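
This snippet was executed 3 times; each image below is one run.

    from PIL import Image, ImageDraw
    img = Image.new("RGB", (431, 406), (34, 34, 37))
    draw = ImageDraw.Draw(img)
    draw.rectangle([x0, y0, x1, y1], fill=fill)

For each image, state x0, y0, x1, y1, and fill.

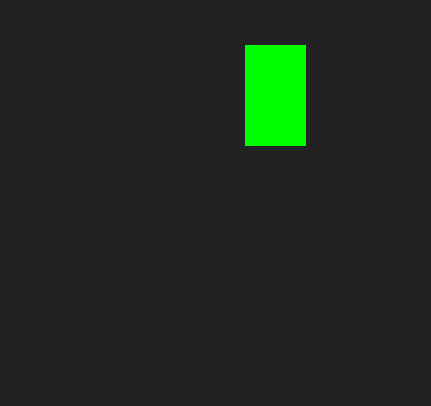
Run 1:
x0 = 245, y0 = 45, x1 = 305, y1 = 145, fill = 'lime'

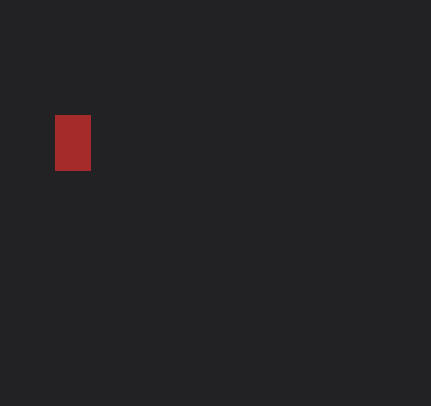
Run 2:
x0 = 55; y0 = 115; x1 = 90; y1 = 170; fill = 'brown'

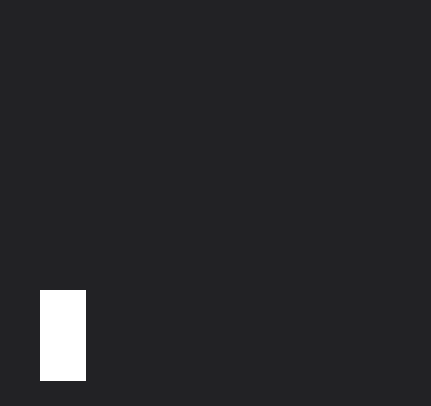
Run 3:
x0 = 40, y0 = 290, x1 = 85, y1 = 380, fill = 'white'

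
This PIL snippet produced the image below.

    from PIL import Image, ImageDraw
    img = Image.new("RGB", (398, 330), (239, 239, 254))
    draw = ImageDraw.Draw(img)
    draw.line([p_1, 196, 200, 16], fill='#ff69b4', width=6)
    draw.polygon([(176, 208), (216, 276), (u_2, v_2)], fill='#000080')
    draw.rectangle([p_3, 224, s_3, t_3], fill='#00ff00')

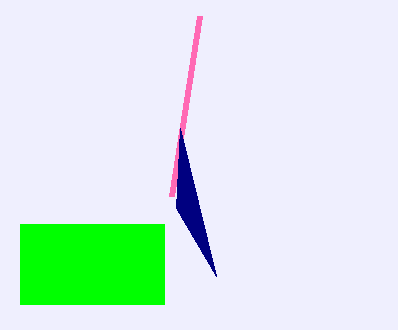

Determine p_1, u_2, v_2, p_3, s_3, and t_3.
p_1 = 172
u_2 = 180
v_2 = 128
p_3 = 20
s_3 = 164
t_3 = 304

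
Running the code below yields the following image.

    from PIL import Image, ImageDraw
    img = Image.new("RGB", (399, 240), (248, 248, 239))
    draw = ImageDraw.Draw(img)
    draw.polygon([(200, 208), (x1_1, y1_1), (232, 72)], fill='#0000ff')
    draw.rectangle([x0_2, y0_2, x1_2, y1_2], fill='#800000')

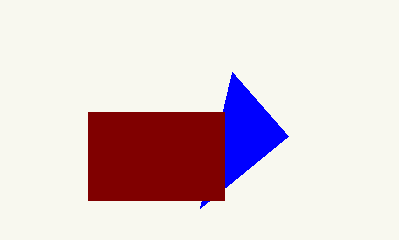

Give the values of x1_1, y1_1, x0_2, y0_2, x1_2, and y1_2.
x1_1 = 288; y1_1 = 136; x0_2 = 88; y0_2 = 112; x1_2 = 224; y1_2 = 200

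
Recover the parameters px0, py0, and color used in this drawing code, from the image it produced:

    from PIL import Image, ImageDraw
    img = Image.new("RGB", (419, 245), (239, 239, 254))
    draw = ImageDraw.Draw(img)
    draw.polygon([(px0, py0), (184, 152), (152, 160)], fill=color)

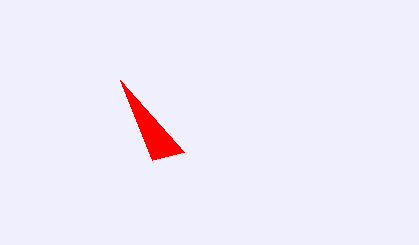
px0 = 120, py0 = 80, color = 'red'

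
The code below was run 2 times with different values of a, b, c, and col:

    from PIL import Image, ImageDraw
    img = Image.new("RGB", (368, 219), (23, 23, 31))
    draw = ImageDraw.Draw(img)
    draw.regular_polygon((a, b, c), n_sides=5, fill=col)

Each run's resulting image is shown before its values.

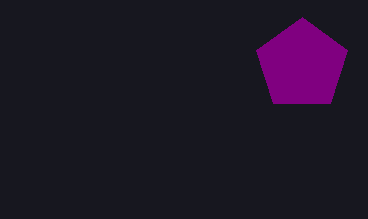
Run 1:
a = 302, b = 65, c = 48, col = 'purple'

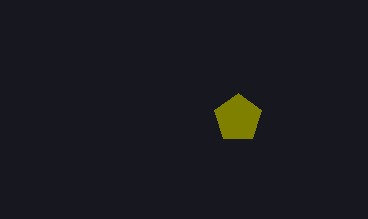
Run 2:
a = 238; b = 118; c = 25; col = 'olive'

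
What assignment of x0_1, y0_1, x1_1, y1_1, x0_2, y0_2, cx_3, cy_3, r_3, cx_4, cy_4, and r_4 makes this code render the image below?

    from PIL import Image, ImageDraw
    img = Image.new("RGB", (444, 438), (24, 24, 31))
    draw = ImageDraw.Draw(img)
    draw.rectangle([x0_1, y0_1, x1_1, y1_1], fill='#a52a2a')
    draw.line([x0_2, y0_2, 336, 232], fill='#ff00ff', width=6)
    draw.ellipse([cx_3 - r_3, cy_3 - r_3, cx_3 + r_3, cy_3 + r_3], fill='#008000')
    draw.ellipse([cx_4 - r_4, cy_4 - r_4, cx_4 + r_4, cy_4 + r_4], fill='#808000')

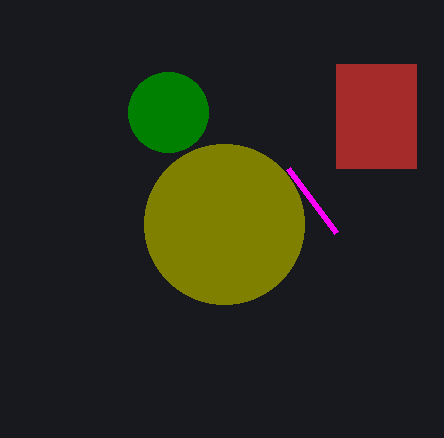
x0_1 = 336; y0_1 = 64; x1_1 = 416; y1_1 = 168; x0_2 = 288; y0_2 = 168; cx_3 = 168; cy_3 = 112; r_3 = 40; cx_4 = 224; cy_4 = 224; r_4 = 80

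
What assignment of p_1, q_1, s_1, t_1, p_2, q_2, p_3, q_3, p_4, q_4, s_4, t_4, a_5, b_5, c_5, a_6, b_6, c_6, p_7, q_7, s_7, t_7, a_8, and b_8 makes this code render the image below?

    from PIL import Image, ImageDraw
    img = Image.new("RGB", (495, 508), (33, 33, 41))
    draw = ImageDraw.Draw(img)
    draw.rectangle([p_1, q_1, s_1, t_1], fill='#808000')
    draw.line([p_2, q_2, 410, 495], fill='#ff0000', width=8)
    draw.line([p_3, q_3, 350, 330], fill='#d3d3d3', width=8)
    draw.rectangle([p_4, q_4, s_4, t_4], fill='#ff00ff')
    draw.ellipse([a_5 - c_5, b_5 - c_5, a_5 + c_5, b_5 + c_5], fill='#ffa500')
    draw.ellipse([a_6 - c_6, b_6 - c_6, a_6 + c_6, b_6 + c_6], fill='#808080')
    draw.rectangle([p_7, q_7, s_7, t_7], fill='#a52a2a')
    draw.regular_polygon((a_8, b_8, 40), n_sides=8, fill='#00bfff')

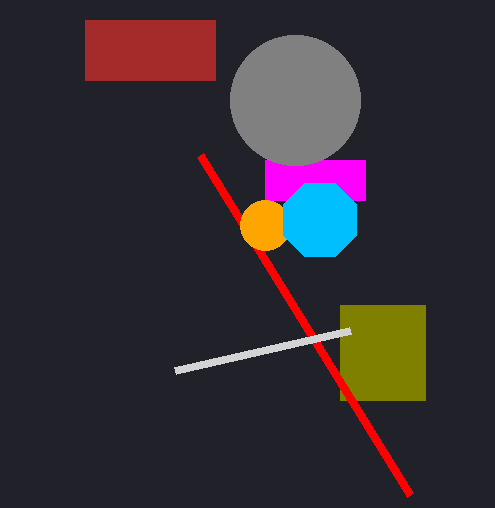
p_1 = 340; q_1 = 305; s_1 = 425; t_1 = 400; p_2 = 200; q_2 = 155; p_3 = 175; q_3 = 370; p_4 = 265; q_4 = 160; s_4 = 365; t_4 = 200; a_5 = 265; b_5 = 225; c_5 = 25; a_6 = 295; b_6 = 100; c_6 = 65; p_7 = 85; q_7 = 20; s_7 = 215; t_7 = 80; a_8 = 320; b_8 = 220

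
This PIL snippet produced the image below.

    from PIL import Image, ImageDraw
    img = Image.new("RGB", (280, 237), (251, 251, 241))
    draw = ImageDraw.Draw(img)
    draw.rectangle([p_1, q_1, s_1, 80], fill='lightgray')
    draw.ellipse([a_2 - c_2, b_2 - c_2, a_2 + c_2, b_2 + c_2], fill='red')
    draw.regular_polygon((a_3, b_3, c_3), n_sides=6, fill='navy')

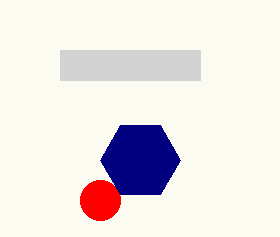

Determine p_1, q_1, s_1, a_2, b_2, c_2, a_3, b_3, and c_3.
p_1 = 60
q_1 = 50
s_1 = 200
a_2 = 100
b_2 = 200
c_2 = 20
a_3 = 140
b_3 = 160
c_3 = 40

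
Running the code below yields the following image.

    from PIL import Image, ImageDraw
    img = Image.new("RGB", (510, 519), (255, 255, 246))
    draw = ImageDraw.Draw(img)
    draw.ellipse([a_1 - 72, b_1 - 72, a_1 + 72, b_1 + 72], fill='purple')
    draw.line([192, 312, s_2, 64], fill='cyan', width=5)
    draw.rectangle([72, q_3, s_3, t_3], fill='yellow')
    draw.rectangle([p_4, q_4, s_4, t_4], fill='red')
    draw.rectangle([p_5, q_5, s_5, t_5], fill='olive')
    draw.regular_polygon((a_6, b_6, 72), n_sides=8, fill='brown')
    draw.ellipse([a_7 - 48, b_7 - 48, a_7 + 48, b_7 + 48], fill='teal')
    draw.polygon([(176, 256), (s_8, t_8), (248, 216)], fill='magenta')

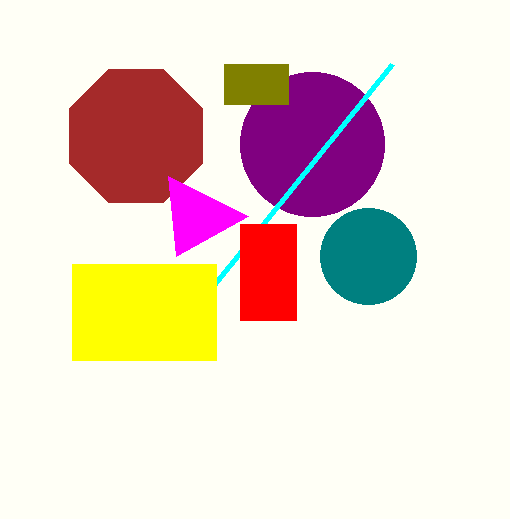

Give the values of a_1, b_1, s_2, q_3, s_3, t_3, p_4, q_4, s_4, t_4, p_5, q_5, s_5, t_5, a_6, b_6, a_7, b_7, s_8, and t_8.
a_1 = 312, b_1 = 144, s_2 = 392, q_3 = 264, s_3 = 216, t_3 = 360, p_4 = 240, q_4 = 224, s_4 = 296, t_4 = 320, p_5 = 224, q_5 = 64, s_5 = 288, t_5 = 104, a_6 = 136, b_6 = 136, a_7 = 368, b_7 = 256, s_8 = 168, t_8 = 176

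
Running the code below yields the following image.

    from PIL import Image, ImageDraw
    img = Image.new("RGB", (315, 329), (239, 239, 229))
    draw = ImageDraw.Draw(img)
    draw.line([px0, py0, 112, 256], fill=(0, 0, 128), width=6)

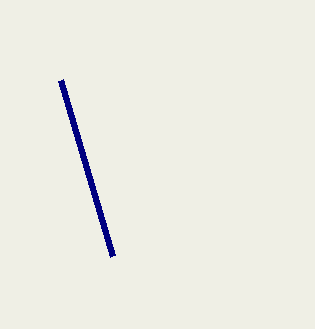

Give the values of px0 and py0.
px0 = 60, py0 = 80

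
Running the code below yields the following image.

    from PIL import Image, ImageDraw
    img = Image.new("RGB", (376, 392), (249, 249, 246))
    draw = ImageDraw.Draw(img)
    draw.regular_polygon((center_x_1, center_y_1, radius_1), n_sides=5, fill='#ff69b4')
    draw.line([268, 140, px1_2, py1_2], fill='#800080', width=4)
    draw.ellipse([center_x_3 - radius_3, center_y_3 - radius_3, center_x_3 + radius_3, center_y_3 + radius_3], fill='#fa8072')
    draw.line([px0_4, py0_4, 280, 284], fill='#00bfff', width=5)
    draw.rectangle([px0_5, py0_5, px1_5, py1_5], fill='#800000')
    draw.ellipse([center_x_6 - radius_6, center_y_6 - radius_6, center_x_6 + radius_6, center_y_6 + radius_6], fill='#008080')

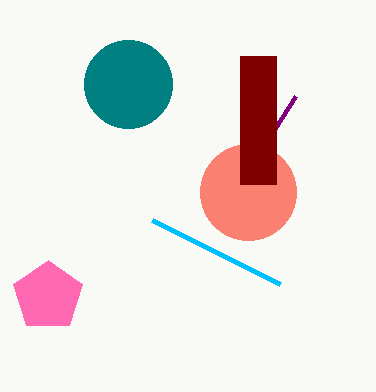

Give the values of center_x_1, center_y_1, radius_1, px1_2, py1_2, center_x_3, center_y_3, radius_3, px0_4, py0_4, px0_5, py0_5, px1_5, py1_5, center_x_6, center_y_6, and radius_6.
center_x_1 = 48, center_y_1 = 296, radius_1 = 36, px1_2 = 296, py1_2 = 96, center_x_3 = 248, center_y_3 = 192, radius_3 = 48, px0_4 = 152, py0_4 = 220, px0_5 = 240, py0_5 = 56, px1_5 = 276, py1_5 = 184, center_x_6 = 128, center_y_6 = 84, radius_6 = 44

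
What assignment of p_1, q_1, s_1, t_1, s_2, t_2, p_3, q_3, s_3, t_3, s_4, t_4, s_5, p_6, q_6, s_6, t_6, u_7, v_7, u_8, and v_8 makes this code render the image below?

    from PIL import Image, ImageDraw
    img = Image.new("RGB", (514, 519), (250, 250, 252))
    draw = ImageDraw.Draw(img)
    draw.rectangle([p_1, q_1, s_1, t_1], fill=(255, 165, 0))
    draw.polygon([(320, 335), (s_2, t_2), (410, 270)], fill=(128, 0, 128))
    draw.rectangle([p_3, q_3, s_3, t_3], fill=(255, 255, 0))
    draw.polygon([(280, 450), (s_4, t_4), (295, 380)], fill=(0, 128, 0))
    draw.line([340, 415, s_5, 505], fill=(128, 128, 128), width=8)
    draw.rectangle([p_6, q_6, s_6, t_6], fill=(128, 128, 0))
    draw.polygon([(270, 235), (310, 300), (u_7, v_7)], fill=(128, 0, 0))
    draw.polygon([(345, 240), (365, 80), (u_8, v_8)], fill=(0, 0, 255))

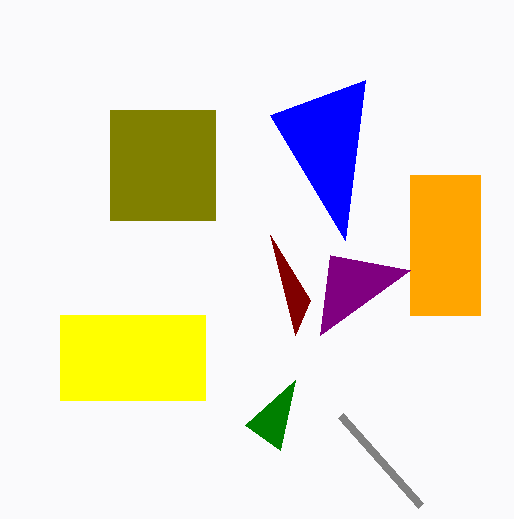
p_1 = 410
q_1 = 175
s_1 = 480
t_1 = 315
s_2 = 330
t_2 = 255
p_3 = 60
q_3 = 315
s_3 = 205
t_3 = 400
s_4 = 245
t_4 = 425
s_5 = 420
p_6 = 110
q_6 = 110
s_6 = 215
t_6 = 220
u_7 = 295
v_7 = 335
u_8 = 270
v_8 = 115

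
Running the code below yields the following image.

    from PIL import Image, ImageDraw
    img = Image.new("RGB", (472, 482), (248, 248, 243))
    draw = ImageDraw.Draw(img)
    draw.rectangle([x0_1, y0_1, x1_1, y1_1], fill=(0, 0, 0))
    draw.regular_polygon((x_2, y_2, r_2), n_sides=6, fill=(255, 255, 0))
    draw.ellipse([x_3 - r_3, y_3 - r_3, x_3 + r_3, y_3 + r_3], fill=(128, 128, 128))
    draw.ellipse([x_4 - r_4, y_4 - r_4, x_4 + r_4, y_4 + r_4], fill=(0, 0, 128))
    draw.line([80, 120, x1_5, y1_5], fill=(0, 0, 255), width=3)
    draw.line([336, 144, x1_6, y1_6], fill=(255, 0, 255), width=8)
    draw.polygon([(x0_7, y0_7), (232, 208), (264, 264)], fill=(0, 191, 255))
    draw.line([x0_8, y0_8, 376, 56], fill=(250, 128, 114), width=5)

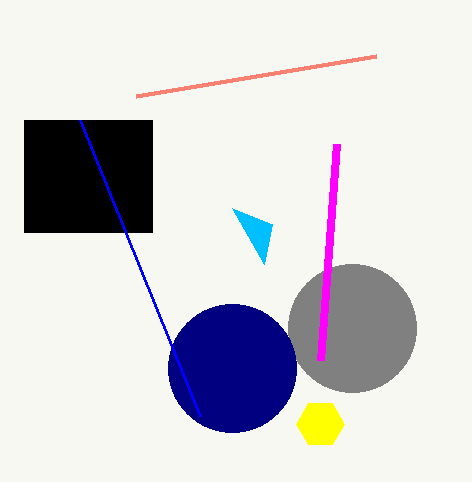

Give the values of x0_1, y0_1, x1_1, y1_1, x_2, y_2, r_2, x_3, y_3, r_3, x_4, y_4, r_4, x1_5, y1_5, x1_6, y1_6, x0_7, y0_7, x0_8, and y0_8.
x0_1 = 24, y0_1 = 120, x1_1 = 152, y1_1 = 232, x_2 = 320, y_2 = 424, r_2 = 24, x_3 = 352, y_3 = 328, r_3 = 64, x_4 = 232, y_4 = 368, r_4 = 64, x1_5 = 200, y1_5 = 416, x1_6 = 320, y1_6 = 360, x0_7 = 272, y0_7 = 224, x0_8 = 136, y0_8 = 96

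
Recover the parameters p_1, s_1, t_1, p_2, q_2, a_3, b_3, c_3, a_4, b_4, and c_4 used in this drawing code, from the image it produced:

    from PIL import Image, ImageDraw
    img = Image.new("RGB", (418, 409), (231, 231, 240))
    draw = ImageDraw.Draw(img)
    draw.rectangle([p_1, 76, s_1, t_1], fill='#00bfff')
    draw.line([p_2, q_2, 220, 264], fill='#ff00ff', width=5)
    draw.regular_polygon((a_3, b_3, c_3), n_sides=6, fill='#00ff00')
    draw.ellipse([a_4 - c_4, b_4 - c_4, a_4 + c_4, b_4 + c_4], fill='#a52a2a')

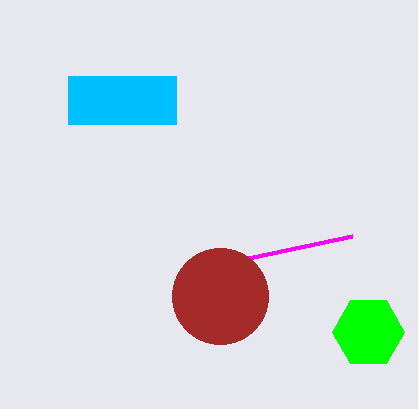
p_1 = 68
s_1 = 176
t_1 = 124
p_2 = 352
q_2 = 236
a_3 = 368
b_3 = 332
c_3 = 36
a_4 = 220
b_4 = 296
c_4 = 48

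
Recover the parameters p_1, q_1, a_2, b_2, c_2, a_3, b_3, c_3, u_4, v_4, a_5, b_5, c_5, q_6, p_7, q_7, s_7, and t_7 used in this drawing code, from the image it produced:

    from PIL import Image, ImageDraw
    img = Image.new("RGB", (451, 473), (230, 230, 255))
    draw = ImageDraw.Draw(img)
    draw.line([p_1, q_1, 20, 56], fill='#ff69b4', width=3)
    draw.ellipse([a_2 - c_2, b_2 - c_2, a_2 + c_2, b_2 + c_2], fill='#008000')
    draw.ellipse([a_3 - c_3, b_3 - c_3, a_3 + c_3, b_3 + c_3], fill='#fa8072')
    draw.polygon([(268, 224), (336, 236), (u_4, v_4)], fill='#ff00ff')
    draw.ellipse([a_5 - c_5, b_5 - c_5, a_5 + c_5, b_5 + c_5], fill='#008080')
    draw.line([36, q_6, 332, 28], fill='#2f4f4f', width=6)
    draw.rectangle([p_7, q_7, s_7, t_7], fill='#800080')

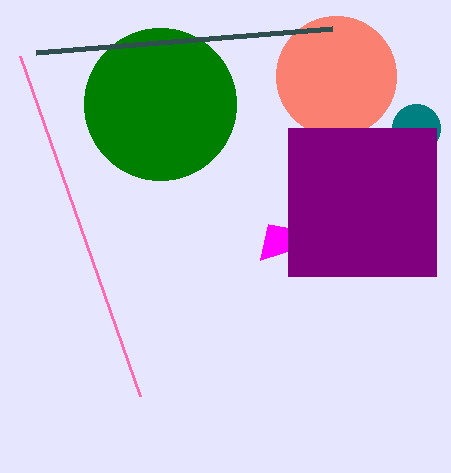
p_1 = 140
q_1 = 396
a_2 = 160
b_2 = 104
c_2 = 76
a_3 = 336
b_3 = 76
c_3 = 60
u_4 = 260
v_4 = 260
a_5 = 416
b_5 = 128
c_5 = 24
q_6 = 52
p_7 = 288
q_7 = 128
s_7 = 436
t_7 = 276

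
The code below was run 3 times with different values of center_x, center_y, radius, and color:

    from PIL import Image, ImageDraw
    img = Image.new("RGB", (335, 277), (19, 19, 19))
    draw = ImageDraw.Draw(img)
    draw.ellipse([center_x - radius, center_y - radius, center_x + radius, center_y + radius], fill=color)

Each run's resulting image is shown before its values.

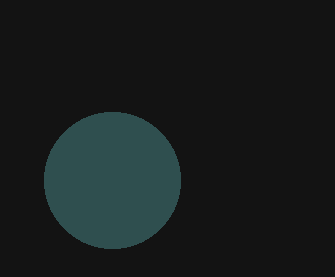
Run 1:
center_x = 112; center_y = 180; radius = 68; color = 'darkslategray'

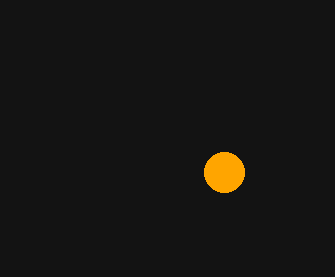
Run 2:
center_x = 224; center_y = 172; radius = 20; color = 'orange'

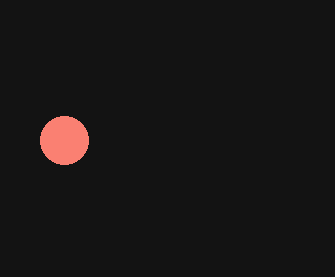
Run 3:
center_x = 64; center_y = 140; radius = 24; color = 'salmon'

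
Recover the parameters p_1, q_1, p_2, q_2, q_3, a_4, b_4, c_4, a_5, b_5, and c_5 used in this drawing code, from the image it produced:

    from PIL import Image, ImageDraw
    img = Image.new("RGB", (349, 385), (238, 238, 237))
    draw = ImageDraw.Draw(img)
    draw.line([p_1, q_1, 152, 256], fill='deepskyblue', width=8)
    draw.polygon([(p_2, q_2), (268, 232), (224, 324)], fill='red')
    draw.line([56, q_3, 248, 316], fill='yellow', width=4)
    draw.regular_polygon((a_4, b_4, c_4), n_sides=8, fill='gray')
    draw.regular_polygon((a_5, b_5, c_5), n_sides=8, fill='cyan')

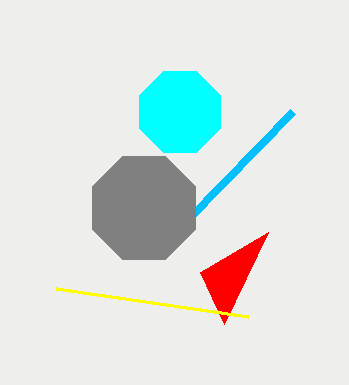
p_1 = 292, q_1 = 112, p_2 = 200, q_2 = 272, q_3 = 288, a_4 = 144, b_4 = 208, c_4 = 56, a_5 = 180, b_5 = 112, c_5 = 44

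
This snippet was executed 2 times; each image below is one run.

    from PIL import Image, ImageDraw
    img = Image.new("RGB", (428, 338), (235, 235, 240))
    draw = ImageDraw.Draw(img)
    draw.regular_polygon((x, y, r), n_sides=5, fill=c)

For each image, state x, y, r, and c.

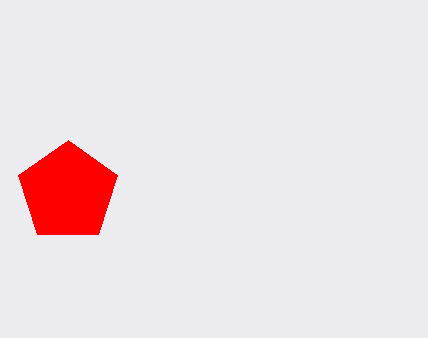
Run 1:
x = 68
y = 192
r = 52
c = 'red'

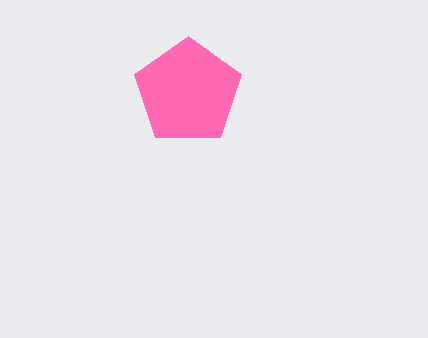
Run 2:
x = 188; y = 92; r = 56; c = 'hotpink'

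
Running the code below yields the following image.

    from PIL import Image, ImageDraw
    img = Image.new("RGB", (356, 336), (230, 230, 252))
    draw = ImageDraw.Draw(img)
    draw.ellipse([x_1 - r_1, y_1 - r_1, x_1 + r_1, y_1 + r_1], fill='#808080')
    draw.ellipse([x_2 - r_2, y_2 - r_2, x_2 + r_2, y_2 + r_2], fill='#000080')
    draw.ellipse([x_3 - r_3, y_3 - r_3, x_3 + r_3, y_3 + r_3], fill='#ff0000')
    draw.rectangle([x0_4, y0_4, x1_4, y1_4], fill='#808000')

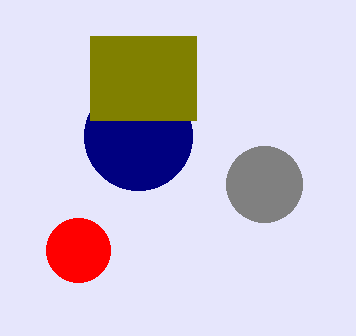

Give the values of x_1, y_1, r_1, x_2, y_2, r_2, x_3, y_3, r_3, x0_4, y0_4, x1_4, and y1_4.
x_1 = 264, y_1 = 184, r_1 = 38, x_2 = 138, y_2 = 136, r_2 = 54, x_3 = 78, y_3 = 250, r_3 = 32, x0_4 = 90, y0_4 = 36, x1_4 = 196, y1_4 = 120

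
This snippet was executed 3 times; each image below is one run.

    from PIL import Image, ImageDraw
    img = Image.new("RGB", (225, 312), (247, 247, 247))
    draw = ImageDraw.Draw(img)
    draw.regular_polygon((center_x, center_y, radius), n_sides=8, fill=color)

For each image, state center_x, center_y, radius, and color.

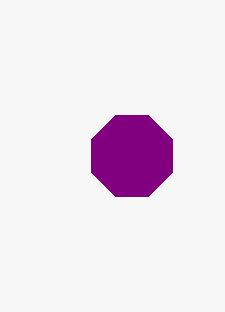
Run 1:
center_x = 132; center_y = 156; radius = 44; color = 'purple'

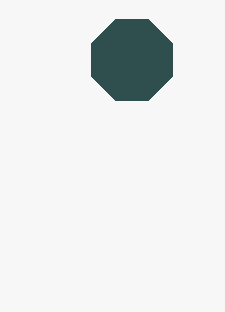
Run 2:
center_x = 132; center_y = 60; radius = 44; color = 'darkslategray'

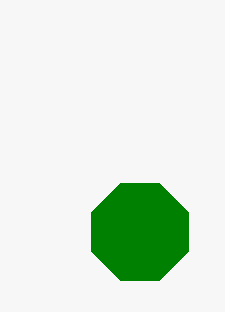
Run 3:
center_x = 140; center_y = 232; radius = 52; color = 'green'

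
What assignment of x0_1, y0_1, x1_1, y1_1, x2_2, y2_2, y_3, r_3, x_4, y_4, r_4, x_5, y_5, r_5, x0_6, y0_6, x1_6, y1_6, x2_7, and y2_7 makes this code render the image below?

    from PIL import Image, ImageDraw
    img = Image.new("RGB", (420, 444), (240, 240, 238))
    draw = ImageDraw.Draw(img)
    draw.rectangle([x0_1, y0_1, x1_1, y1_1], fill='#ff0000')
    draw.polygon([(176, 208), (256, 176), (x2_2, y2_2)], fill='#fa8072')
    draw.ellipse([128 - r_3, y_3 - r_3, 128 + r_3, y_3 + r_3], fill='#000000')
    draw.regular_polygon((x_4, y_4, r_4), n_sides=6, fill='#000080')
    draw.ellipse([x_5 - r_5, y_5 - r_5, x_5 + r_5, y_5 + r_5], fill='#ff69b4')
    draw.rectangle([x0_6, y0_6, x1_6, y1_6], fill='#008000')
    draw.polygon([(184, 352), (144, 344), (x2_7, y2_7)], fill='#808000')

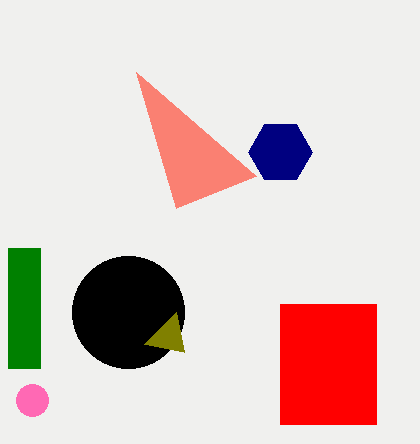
x0_1 = 280, y0_1 = 304, x1_1 = 376, y1_1 = 424, x2_2 = 136, y2_2 = 72, y_3 = 312, r_3 = 56, x_4 = 280, y_4 = 152, r_4 = 32, x_5 = 32, y_5 = 400, r_5 = 16, x0_6 = 8, y0_6 = 248, x1_6 = 40, y1_6 = 368, x2_7 = 176, y2_7 = 312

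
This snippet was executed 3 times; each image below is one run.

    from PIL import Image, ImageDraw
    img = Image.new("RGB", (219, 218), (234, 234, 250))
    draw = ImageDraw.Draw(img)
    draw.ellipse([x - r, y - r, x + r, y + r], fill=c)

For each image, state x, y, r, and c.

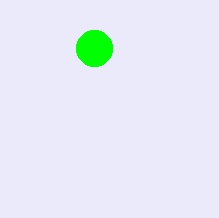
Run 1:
x = 94; y = 48; r = 18; c = 'lime'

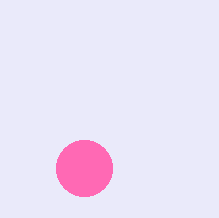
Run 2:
x = 84
y = 168
r = 28
c = 'hotpink'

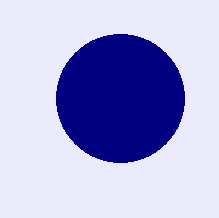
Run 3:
x = 120; y = 98; r = 64; c = 'navy'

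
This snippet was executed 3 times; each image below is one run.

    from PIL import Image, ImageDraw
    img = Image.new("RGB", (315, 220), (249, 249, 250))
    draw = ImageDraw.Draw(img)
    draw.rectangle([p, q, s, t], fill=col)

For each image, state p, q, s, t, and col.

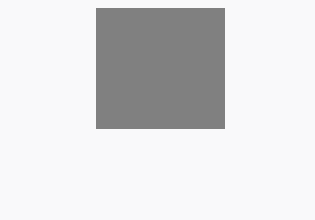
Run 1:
p = 96
q = 8
s = 224
t = 128
col = 'gray'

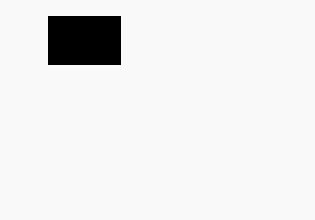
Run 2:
p = 48, q = 16, s = 120, t = 64, col = 'black'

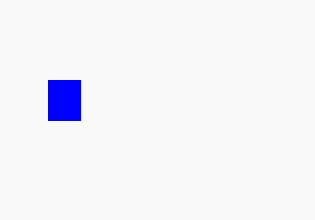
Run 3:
p = 48, q = 80, s = 80, t = 120, col = 'blue'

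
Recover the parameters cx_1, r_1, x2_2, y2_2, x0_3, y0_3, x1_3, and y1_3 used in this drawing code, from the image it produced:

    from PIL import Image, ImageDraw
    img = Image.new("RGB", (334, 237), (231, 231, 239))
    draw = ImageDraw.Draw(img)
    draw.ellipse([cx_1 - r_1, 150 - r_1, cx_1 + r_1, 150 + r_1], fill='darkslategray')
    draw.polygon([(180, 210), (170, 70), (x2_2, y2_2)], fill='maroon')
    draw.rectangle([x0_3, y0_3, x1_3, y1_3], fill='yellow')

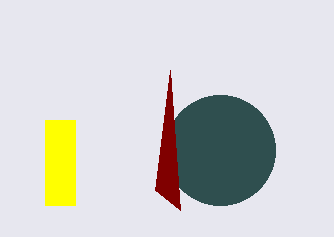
cx_1 = 220
r_1 = 55
x2_2 = 155
y2_2 = 190
x0_3 = 45
y0_3 = 120
x1_3 = 75
y1_3 = 205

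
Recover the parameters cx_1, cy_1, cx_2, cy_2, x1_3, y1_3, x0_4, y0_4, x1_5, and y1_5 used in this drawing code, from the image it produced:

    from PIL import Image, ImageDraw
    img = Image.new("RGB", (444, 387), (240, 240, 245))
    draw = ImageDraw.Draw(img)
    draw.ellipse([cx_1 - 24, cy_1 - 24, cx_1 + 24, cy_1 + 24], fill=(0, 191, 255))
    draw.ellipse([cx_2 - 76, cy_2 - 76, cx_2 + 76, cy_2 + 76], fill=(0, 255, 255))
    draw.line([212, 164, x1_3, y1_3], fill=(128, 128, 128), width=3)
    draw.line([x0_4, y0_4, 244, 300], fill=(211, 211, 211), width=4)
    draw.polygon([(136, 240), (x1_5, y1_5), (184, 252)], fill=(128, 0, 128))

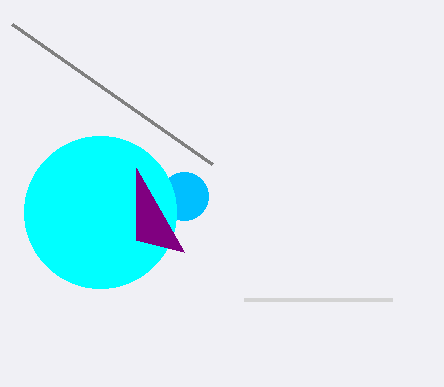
cx_1 = 184
cy_1 = 196
cx_2 = 100
cy_2 = 212
x1_3 = 12
y1_3 = 24
x0_4 = 392
y0_4 = 300
x1_5 = 136
y1_5 = 168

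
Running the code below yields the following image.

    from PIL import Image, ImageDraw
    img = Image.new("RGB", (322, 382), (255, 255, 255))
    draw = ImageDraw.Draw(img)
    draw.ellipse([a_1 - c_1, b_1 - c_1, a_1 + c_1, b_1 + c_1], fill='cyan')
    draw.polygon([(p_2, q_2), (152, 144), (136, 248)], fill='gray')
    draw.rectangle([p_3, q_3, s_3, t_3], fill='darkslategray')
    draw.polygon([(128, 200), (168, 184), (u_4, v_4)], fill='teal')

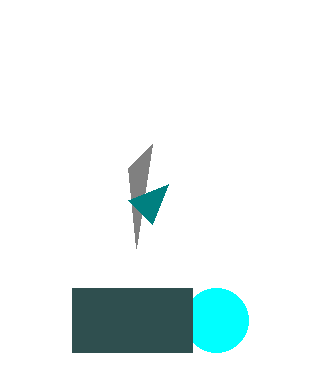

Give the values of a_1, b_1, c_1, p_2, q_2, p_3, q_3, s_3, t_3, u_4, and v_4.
a_1 = 216
b_1 = 320
c_1 = 32
p_2 = 128
q_2 = 168
p_3 = 72
q_3 = 288
s_3 = 192
t_3 = 352
u_4 = 152
v_4 = 224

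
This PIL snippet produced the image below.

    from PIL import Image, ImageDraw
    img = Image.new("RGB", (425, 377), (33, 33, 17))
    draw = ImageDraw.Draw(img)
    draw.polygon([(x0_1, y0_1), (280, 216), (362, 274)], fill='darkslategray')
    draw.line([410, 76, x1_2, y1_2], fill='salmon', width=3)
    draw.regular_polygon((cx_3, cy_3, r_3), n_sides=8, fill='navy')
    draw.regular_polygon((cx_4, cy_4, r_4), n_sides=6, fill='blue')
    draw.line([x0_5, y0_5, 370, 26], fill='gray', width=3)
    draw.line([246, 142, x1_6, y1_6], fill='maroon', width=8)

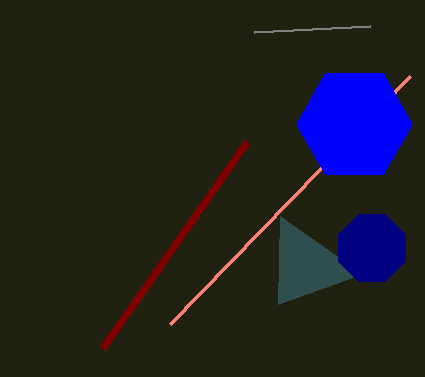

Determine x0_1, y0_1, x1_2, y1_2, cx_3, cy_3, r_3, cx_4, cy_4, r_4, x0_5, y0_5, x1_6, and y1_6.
x0_1 = 278; y0_1 = 304; x1_2 = 170; y1_2 = 324; cx_3 = 372; cy_3 = 248; r_3 = 36; cx_4 = 354; cy_4 = 124; r_4 = 58; x0_5 = 254; y0_5 = 32; x1_6 = 102; y1_6 = 348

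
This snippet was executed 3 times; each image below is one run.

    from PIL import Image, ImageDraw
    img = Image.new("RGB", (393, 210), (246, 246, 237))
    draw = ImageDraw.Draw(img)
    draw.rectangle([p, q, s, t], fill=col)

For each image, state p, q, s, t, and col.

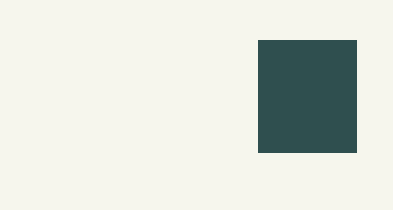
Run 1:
p = 258
q = 40
s = 356
t = 152
col = 'darkslategray'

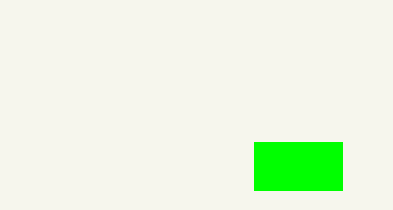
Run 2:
p = 254; q = 142; s = 342; t = 190; col = 'lime'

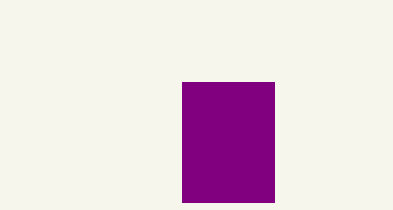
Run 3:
p = 182
q = 82
s = 274
t = 202
col = 'purple'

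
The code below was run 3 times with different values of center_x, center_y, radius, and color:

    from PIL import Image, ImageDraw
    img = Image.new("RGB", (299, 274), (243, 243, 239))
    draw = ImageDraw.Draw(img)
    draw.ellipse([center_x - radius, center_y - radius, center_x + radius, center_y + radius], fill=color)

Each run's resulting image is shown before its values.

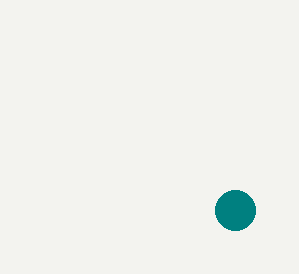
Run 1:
center_x = 235
center_y = 210
radius = 20
color = 'teal'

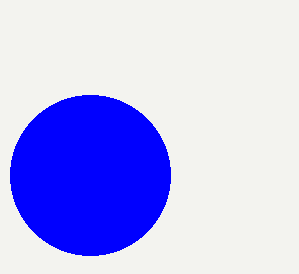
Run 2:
center_x = 90, center_y = 175, radius = 80, color = 'blue'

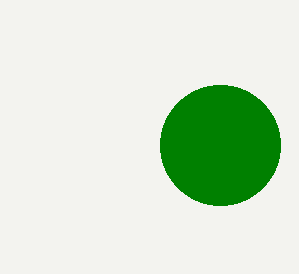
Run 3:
center_x = 220; center_y = 145; radius = 60; color = 'green'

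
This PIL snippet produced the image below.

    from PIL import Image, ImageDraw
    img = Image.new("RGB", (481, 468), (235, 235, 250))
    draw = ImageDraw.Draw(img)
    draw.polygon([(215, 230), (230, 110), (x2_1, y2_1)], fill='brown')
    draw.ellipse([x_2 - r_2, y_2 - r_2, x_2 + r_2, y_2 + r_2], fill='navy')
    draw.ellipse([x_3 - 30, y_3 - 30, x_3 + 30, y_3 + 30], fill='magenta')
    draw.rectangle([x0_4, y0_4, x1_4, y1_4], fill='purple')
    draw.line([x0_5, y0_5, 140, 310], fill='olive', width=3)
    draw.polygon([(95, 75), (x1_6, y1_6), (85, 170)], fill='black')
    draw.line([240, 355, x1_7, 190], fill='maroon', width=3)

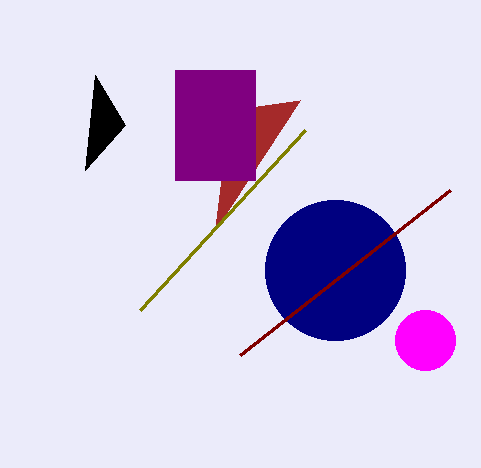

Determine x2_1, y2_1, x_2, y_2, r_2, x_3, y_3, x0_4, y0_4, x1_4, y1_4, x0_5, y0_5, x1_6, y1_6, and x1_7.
x2_1 = 300
y2_1 = 100
x_2 = 335
y_2 = 270
r_2 = 70
x_3 = 425
y_3 = 340
x0_4 = 175
y0_4 = 70
x1_4 = 255
y1_4 = 180
x0_5 = 305
y0_5 = 130
x1_6 = 125
y1_6 = 125
x1_7 = 450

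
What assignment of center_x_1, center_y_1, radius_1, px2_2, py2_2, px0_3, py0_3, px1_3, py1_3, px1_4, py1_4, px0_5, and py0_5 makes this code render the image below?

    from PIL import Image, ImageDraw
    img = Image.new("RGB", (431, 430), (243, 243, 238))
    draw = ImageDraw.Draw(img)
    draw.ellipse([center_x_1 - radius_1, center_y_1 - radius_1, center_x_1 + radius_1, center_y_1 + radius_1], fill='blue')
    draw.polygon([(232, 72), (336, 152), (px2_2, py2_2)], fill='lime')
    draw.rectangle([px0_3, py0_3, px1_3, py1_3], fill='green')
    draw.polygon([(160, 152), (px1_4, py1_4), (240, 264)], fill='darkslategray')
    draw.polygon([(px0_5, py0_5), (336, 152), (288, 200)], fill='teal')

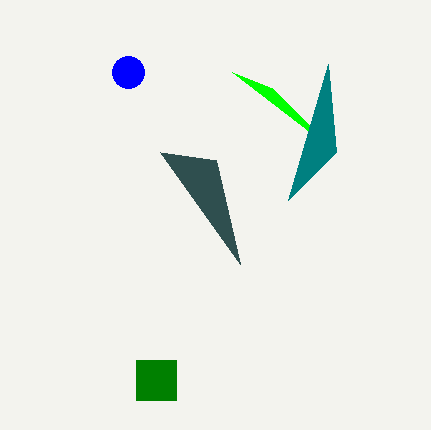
center_x_1 = 128
center_y_1 = 72
radius_1 = 16
px2_2 = 272
py2_2 = 88
px0_3 = 136
py0_3 = 360
px1_3 = 176
py1_3 = 400
px1_4 = 216
py1_4 = 160
px0_5 = 328
py0_5 = 64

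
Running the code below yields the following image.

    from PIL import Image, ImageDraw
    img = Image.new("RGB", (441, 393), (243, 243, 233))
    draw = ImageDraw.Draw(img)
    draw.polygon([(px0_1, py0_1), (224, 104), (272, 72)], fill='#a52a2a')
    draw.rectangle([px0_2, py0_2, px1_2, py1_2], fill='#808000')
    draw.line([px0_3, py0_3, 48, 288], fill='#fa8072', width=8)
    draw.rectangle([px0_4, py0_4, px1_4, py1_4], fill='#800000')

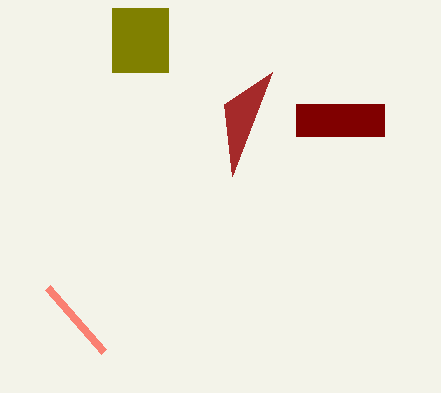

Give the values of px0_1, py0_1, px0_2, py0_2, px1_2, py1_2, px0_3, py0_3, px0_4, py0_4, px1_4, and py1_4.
px0_1 = 232; py0_1 = 176; px0_2 = 112; py0_2 = 8; px1_2 = 168; py1_2 = 72; px0_3 = 104; py0_3 = 352; px0_4 = 296; py0_4 = 104; px1_4 = 384; py1_4 = 136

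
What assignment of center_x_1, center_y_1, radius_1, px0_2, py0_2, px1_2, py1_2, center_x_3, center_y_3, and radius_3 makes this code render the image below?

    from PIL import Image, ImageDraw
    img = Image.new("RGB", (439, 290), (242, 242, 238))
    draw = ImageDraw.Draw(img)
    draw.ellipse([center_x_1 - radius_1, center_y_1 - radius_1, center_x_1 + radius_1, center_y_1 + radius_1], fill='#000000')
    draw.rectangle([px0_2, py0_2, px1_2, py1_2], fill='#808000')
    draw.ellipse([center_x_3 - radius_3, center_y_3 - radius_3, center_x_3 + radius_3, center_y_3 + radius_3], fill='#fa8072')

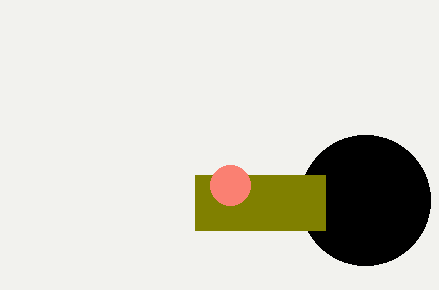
center_x_1 = 365
center_y_1 = 200
radius_1 = 65
px0_2 = 195
py0_2 = 175
px1_2 = 325
py1_2 = 230
center_x_3 = 230
center_y_3 = 185
radius_3 = 20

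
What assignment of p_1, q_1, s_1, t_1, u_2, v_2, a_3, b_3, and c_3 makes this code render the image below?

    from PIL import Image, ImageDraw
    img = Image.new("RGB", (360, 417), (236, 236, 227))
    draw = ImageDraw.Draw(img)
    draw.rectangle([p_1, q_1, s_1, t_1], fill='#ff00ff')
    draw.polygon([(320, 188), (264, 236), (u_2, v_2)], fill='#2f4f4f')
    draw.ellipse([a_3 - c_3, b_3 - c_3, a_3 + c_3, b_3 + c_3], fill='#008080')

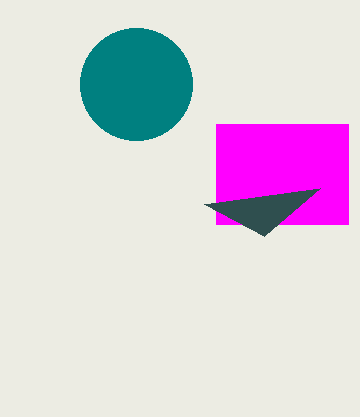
p_1 = 216, q_1 = 124, s_1 = 348, t_1 = 224, u_2 = 204, v_2 = 204, a_3 = 136, b_3 = 84, c_3 = 56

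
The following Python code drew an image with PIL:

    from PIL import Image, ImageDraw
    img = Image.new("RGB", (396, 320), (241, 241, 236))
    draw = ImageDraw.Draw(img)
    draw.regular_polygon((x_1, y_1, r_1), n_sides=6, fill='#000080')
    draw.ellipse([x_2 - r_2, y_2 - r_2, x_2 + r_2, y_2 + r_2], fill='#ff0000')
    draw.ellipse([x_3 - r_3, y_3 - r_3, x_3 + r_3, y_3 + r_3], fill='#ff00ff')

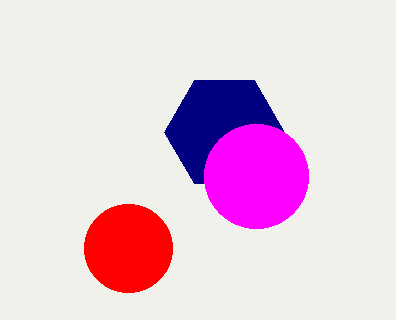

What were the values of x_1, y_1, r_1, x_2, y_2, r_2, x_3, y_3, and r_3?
x_1 = 224
y_1 = 132
r_1 = 60
x_2 = 128
y_2 = 248
r_2 = 44
x_3 = 256
y_3 = 176
r_3 = 52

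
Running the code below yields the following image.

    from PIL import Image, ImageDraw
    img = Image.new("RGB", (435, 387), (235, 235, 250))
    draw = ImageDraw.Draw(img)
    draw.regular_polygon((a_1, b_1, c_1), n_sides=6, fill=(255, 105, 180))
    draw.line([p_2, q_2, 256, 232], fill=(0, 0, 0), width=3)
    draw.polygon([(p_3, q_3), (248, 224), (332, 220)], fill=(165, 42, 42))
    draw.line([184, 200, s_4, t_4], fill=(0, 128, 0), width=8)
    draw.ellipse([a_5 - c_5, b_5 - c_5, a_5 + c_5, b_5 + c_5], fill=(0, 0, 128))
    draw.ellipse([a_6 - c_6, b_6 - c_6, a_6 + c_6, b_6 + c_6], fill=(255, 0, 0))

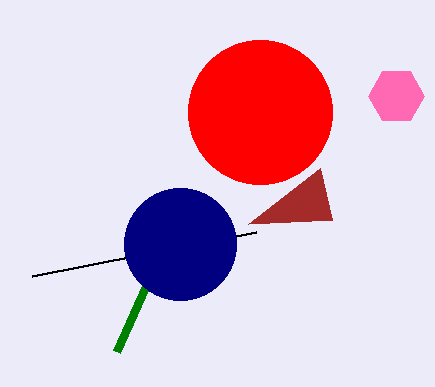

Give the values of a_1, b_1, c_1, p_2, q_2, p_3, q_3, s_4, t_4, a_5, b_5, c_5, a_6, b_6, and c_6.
a_1 = 396
b_1 = 96
c_1 = 28
p_2 = 32
q_2 = 276
p_3 = 320
q_3 = 168
s_4 = 116
t_4 = 352
a_5 = 180
b_5 = 244
c_5 = 56
a_6 = 260
b_6 = 112
c_6 = 72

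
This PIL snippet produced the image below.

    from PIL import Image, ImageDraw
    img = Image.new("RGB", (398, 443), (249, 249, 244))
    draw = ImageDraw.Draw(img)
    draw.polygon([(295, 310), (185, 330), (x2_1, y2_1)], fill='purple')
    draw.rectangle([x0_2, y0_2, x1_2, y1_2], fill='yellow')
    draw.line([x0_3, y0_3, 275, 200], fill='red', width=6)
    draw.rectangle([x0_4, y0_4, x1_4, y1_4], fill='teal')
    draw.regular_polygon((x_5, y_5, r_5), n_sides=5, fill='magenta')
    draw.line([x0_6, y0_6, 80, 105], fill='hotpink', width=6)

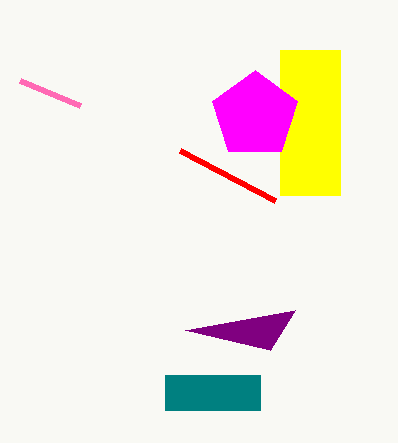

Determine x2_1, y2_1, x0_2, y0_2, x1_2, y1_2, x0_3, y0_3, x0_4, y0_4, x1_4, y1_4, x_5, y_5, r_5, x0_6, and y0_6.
x2_1 = 270, y2_1 = 350, x0_2 = 280, y0_2 = 50, x1_2 = 340, y1_2 = 195, x0_3 = 180, y0_3 = 150, x0_4 = 165, y0_4 = 375, x1_4 = 260, y1_4 = 410, x_5 = 255, y_5 = 115, r_5 = 45, x0_6 = 20, y0_6 = 80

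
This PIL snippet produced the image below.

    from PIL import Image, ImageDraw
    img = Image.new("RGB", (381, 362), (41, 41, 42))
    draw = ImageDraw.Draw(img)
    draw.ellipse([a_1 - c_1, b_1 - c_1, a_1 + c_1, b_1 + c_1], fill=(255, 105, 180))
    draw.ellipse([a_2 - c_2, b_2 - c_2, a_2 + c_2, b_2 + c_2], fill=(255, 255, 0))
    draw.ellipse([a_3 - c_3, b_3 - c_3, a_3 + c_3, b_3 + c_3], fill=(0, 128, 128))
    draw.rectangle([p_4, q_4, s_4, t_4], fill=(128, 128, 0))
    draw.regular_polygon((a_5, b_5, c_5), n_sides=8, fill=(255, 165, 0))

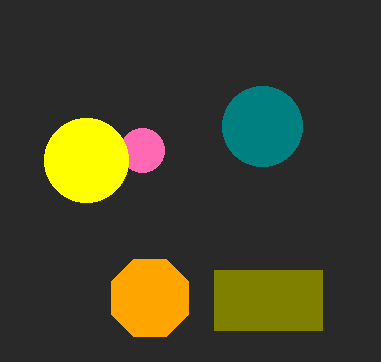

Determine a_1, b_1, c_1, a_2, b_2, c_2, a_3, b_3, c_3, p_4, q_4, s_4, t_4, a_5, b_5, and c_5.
a_1 = 142; b_1 = 150; c_1 = 22; a_2 = 86; b_2 = 160; c_2 = 42; a_3 = 262; b_3 = 126; c_3 = 40; p_4 = 214; q_4 = 270; s_4 = 322; t_4 = 330; a_5 = 150; b_5 = 298; c_5 = 42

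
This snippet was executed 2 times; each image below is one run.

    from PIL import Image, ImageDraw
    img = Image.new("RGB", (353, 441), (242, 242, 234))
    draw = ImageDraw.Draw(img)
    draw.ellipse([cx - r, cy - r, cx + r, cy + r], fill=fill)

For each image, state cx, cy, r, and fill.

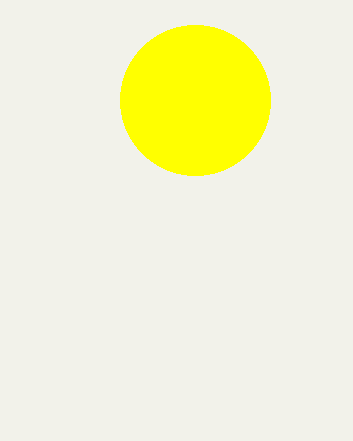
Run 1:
cx = 195
cy = 100
r = 75
fill = 'yellow'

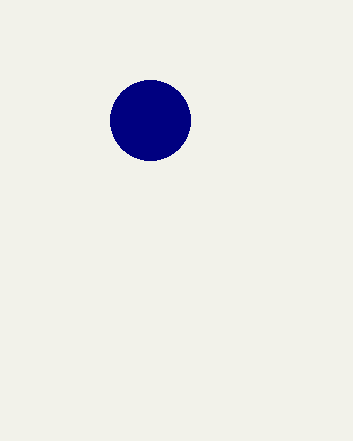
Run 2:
cx = 150, cy = 120, r = 40, fill = 'navy'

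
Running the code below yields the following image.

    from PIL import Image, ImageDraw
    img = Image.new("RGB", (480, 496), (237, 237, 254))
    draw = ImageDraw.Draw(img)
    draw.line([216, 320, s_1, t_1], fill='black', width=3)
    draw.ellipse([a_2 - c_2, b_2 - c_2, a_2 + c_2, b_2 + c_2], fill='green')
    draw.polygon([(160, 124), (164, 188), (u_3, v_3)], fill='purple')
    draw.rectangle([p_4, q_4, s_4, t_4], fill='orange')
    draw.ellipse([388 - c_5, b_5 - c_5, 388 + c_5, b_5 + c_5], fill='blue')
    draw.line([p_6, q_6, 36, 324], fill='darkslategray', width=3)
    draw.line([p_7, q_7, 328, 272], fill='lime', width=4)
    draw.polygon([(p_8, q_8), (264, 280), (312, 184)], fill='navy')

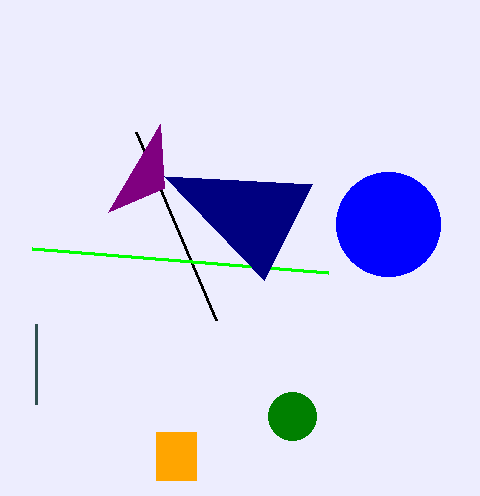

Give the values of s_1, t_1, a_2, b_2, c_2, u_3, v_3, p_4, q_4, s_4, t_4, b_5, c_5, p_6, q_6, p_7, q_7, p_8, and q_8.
s_1 = 136
t_1 = 132
a_2 = 292
b_2 = 416
c_2 = 24
u_3 = 108
v_3 = 212
p_4 = 156
q_4 = 432
s_4 = 196
t_4 = 480
b_5 = 224
c_5 = 52
p_6 = 36
q_6 = 404
p_7 = 32
q_7 = 248
p_8 = 164
q_8 = 176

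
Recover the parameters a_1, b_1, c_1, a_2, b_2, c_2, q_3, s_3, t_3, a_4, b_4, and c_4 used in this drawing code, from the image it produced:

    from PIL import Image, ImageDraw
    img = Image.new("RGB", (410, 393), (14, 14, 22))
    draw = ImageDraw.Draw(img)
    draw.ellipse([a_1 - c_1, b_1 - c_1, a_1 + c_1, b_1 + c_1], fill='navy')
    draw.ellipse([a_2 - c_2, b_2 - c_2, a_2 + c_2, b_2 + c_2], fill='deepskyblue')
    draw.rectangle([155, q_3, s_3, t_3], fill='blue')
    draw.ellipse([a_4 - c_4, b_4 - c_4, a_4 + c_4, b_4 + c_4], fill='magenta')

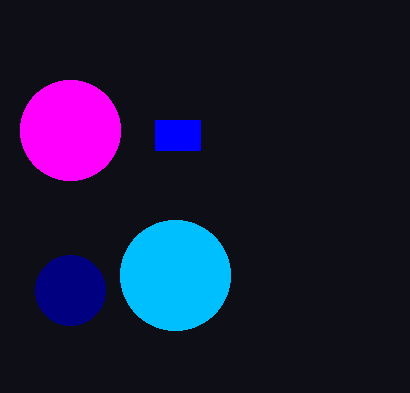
a_1 = 70
b_1 = 290
c_1 = 35
a_2 = 175
b_2 = 275
c_2 = 55
q_3 = 120
s_3 = 200
t_3 = 150
a_4 = 70
b_4 = 130
c_4 = 50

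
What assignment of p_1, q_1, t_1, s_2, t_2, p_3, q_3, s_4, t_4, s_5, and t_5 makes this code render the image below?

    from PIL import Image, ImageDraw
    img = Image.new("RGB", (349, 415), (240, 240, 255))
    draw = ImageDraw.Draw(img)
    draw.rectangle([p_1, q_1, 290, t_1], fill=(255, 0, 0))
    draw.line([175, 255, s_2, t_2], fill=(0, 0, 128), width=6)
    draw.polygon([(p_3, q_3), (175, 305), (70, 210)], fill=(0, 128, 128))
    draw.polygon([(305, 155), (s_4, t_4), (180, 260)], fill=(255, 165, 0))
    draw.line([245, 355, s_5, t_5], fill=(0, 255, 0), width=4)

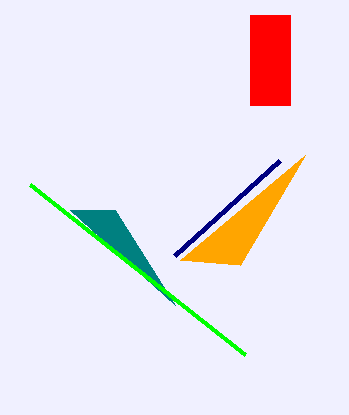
p_1 = 250
q_1 = 15
t_1 = 105
s_2 = 280
t_2 = 160
p_3 = 115
q_3 = 210
s_4 = 240
t_4 = 265
s_5 = 30
t_5 = 185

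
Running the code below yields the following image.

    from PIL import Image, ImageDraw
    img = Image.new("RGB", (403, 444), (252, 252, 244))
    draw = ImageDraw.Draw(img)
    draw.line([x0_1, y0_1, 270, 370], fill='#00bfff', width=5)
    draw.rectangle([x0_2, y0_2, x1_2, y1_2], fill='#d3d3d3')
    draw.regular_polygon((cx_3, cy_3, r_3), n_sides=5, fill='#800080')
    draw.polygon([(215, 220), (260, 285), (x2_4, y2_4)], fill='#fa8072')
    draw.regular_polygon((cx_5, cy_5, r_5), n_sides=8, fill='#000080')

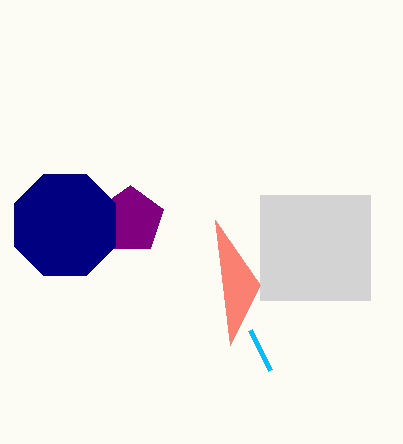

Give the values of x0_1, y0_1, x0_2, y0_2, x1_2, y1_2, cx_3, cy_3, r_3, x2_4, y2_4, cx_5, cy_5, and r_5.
x0_1 = 250; y0_1 = 330; x0_2 = 260; y0_2 = 195; x1_2 = 370; y1_2 = 300; cx_3 = 130; cy_3 = 220; r_3 = 35; x2_4 = 230; y2_4 = 345; cx_5 = 65; cy_5 = 225; r_5 = 55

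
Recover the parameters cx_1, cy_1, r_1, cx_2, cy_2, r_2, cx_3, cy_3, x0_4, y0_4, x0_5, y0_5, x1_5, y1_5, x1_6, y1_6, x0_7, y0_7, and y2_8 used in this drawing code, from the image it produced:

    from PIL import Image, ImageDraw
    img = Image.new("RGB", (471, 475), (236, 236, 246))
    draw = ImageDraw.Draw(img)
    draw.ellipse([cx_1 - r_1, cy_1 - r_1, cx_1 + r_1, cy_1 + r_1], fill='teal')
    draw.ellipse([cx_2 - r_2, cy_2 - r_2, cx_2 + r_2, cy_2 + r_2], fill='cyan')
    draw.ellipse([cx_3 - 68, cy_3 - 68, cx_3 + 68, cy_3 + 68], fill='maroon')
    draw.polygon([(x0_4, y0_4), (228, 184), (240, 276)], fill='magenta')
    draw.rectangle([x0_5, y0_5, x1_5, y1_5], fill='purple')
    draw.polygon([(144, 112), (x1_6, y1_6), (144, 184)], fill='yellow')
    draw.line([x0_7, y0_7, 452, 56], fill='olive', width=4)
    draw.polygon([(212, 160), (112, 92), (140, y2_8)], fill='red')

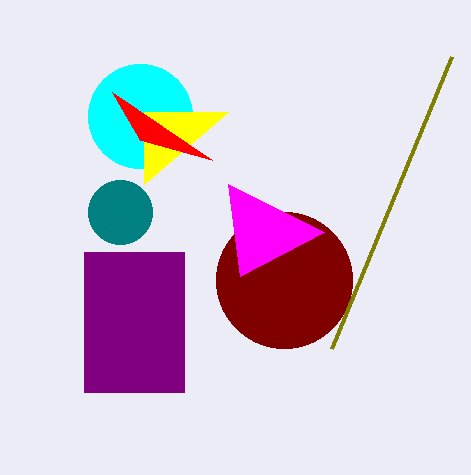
cx_1 = 120; cy_1 = 212; r_1 = 32; cx_2 = 140; cy_2 = 116; r_2 = 52; cx_3 = 284; cy_3 = 280; x0_4 = 324; y0_4 = 232; x0_5 = 84; y0_5 = 252; x1_5 = 184; y1_5 = 392; x1_6 = 228; y1_6 = 112; x0_7 = 332; y0_7 = 348; y2_8 = 140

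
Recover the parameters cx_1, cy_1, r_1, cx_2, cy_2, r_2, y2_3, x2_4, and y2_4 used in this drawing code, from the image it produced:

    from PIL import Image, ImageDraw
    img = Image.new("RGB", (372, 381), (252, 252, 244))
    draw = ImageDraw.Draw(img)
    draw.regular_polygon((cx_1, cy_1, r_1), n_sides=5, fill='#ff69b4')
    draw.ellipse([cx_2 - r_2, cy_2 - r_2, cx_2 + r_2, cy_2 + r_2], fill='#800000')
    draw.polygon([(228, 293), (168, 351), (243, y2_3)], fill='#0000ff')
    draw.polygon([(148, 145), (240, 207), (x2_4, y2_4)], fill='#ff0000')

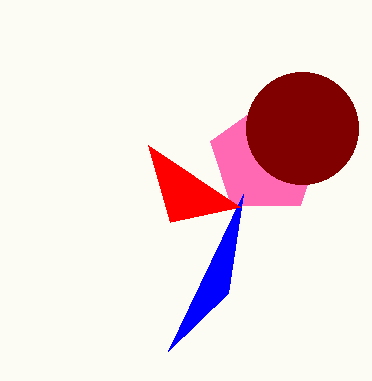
cx_1 = 266; cy_1 = 159; r_1 = 58; cx_2 = 302; cy_2 = 128; r_2 = 56; y2_3 = 194; x2_4 = 170; y2_4 = 222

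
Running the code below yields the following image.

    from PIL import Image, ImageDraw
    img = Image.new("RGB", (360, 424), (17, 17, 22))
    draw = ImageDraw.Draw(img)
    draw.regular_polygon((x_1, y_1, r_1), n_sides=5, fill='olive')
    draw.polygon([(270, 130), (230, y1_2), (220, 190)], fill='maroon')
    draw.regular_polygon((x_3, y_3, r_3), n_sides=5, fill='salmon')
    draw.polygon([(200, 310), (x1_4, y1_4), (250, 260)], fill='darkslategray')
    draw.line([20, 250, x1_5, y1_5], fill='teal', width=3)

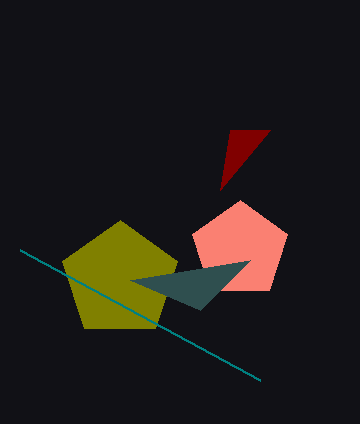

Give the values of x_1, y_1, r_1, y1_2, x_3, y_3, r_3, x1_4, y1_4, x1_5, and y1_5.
x_1 = 120
y_1 = 280
r_1 = 60
y1_2 = 130
x_3 = 240
y_3 = 250
r_3 = 50
x1_4 = 130
y1_4 = 280
x1_5 = 260
y1_5 = 380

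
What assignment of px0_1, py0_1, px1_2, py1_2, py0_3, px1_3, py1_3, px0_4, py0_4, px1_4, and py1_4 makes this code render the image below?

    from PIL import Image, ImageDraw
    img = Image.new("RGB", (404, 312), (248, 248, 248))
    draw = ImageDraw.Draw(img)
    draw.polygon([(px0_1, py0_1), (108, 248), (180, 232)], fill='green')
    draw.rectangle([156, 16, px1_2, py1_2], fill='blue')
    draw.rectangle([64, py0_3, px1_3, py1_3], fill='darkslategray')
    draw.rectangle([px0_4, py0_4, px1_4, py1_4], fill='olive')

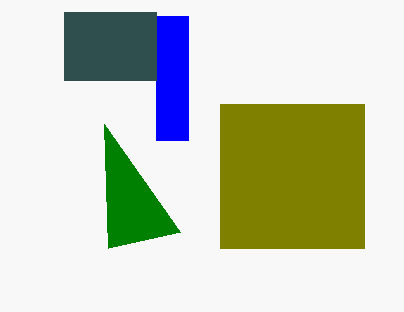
px0_1 = 104
py0_1 = 124
px1_2 = 188
py1_2 = 140
py0_3 = 12
px1_3 = 156
py1_3 = 80
px0_4 = 220
py0_4 = 104
px1_4 = 364
py1_4 = 248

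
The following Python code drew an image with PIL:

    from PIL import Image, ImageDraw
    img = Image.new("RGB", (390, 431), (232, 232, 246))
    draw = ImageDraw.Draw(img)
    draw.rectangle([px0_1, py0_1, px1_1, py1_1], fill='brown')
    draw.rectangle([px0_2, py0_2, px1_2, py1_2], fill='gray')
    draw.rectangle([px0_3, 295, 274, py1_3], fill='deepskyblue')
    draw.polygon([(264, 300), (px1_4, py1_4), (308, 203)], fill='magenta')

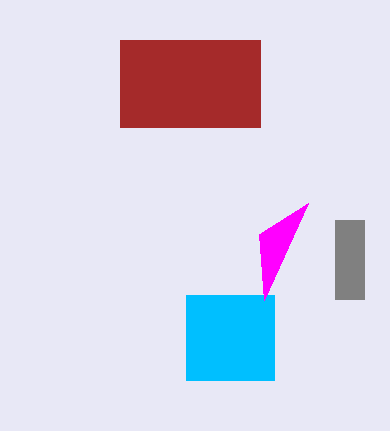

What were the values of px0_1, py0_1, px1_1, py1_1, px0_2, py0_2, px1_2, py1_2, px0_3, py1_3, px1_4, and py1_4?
px0_1 = 120, py0_1 = 40, px1_1 = 260, py1_1 = 127, px0_2 = 335, py0_2 = 220, px1_2 = 364, py1_2 = 299, px0_3 = 186, py1_3 = 380, px1_4 = 259, py1_4 = 234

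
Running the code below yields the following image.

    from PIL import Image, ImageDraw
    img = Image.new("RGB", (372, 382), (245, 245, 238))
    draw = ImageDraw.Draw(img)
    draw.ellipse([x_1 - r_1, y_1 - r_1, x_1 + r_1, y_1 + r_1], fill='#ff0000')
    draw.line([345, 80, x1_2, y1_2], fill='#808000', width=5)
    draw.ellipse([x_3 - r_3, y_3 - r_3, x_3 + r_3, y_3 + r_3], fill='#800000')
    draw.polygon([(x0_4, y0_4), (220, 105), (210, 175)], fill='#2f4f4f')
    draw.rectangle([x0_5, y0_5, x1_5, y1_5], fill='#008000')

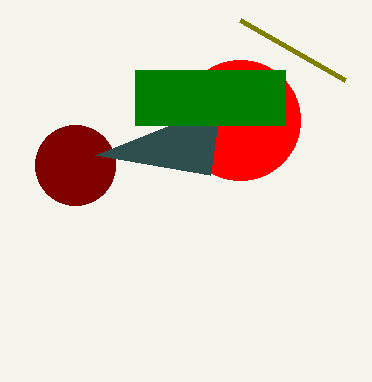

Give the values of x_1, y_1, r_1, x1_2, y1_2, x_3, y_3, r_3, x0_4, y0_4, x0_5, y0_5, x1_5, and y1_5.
x_1 = 240; y_1 = 120; r_1 = 60; x1_2 = 240; y1_2 = 20; x_3 = 75; y_3 = 165; r_3 = 40; x0_4 = 95; y0_4 = 155; x0_5 = 135; y0_5 = 70; x1_5 = 285; y1_5 = 125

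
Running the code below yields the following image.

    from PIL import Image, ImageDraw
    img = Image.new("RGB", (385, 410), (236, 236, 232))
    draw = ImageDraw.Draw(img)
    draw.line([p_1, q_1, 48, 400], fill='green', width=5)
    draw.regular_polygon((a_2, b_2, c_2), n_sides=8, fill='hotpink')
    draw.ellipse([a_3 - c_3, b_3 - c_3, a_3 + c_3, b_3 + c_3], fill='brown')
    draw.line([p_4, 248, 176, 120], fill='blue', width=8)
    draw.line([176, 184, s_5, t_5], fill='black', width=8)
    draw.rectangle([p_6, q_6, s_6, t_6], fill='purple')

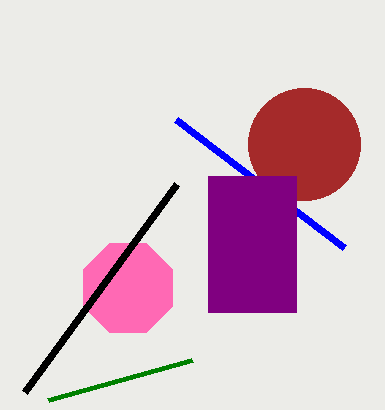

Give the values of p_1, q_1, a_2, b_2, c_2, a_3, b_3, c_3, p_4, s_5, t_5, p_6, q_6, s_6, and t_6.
p_1 = 192
q_1 = 360
a_2 = 128
b_2 = 288
c_2 = 48
a_3 = 304
b_3 = 144
c_3 = 56
p_4 = 344
s_5 = 24
t_5 = 392
p_6 = 208
q_6 = 176
s_6 = 296
t_6 = 312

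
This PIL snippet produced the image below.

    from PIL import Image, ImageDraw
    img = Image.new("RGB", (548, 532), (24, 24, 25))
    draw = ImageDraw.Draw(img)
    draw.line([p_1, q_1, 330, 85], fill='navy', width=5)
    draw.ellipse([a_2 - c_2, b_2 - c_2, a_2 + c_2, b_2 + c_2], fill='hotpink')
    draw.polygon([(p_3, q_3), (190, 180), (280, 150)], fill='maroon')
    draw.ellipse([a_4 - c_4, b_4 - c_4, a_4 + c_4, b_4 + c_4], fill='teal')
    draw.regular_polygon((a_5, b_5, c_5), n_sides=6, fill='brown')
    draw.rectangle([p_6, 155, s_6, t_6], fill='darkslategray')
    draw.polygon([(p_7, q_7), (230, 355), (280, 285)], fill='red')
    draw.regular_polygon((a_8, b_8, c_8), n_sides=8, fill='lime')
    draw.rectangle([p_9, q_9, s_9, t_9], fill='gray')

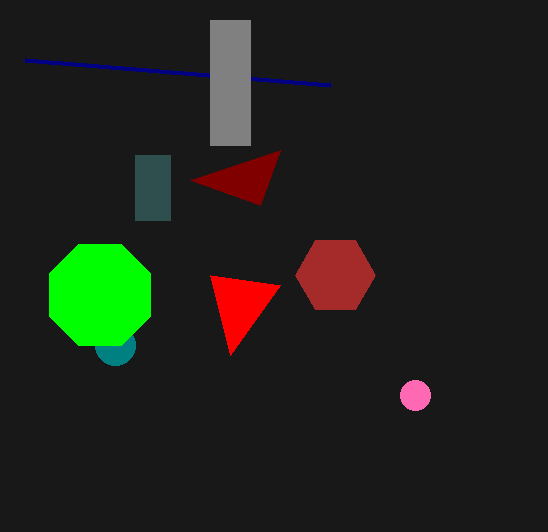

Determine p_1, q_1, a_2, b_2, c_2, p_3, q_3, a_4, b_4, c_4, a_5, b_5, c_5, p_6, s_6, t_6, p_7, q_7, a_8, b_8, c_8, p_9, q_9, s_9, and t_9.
p_1 = 25
q_1 = 60
a_2 = 415
b_2 = 395
c_2 = 15
p_3 = 260
q_3 = 205
a_4 = 115
b_4 = 345
c_4 = 20
a_5 = 335
b_5 = 275
c_5 = 40
p_6 = 135
s_6 = 170
t_6 = 220
p_7 = 210
q_7 = 275
a_8 = 100
b_8 = 295
c_8 = 55
p_9 = 210
q_9 = 20
s_9 = 250
t_9 = 145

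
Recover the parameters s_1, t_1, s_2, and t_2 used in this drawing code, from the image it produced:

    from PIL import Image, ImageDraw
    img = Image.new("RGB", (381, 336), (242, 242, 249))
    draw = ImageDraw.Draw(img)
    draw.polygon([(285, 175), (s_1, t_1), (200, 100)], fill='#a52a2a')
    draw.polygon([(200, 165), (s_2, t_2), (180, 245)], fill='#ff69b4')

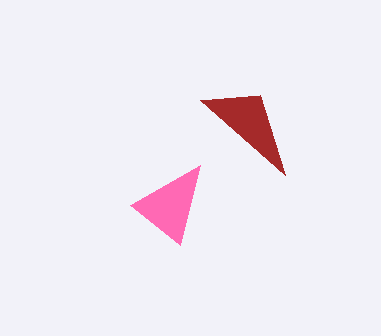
s_1 = 260, t_1 = 95, s_2 = 130, t_2 = 205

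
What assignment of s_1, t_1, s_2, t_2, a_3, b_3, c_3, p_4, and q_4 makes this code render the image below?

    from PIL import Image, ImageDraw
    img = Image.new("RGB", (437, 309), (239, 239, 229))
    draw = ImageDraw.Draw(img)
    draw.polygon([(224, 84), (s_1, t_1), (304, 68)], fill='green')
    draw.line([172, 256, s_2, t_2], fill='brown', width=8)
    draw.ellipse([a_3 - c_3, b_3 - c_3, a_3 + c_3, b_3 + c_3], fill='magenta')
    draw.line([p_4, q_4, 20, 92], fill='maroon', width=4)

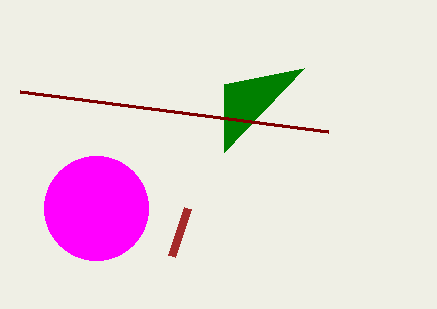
s_1 = 224
t_1 = 152
s_2 = 188
t_2 = 208
a_3 = 96
b_3 = 208
c_3 = 52
p_4 = 328
q_4 = 132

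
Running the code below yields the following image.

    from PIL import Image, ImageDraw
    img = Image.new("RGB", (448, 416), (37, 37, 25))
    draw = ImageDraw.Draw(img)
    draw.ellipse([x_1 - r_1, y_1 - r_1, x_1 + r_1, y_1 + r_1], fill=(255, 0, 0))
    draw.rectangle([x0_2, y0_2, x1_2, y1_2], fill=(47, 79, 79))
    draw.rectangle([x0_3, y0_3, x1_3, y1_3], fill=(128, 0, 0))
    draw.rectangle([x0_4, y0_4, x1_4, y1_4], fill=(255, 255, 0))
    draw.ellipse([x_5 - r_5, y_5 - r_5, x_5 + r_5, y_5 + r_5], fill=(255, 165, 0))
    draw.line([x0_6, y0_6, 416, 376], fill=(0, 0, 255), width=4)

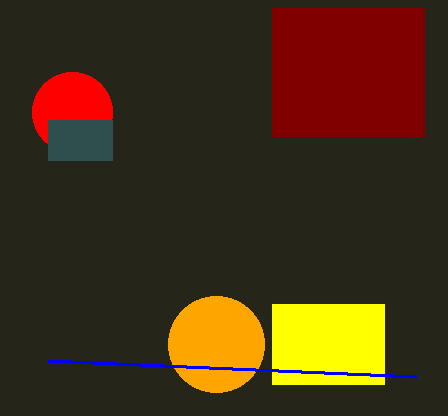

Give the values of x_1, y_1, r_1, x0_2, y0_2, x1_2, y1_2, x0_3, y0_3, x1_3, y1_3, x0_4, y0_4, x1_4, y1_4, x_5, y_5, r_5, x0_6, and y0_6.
x_1 = 72
y_1 = 112
r_1 = 40
x0_2 = 48
y0_2 = 120
x1_2 = 112
y1_2 = 160
x0_3 = 272
y0_3 = 8
x1_3 = 424
y1_3 = 136
x0_4 = 272
y0_4 = 304
x1_4 = 384
y1_4 = 384
x_5 = 216
y_5 = 344
r_5 = 48
x0_6 = 48
y0_6 = 360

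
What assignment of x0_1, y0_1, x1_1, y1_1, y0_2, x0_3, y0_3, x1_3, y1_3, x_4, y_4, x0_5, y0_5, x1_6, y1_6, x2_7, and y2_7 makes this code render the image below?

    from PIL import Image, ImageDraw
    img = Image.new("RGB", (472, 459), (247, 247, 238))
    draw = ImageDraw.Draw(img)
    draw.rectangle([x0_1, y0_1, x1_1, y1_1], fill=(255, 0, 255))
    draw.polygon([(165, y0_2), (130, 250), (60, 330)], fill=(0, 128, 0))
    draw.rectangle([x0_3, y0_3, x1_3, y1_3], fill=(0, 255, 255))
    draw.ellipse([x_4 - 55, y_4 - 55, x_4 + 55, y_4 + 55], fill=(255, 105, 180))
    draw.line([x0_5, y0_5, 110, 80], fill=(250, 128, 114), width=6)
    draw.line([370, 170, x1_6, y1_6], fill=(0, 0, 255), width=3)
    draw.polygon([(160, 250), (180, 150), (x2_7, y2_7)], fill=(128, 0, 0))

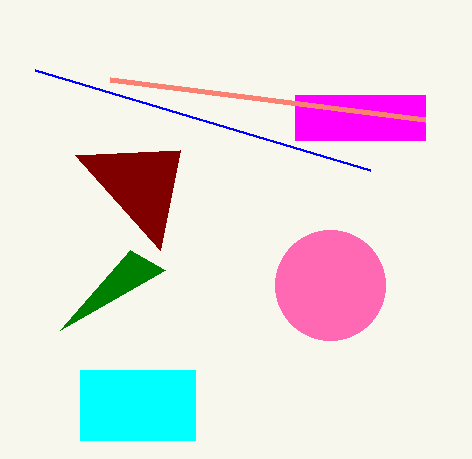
x0_1 = 295; y0_1 = 95; x1_1 = 425; y1_1 = 140; y0_2 = 270; x0_3 = 80; y0_3 = 370; x1_3 = 195; y1_3 = 440; x_4 = 330; y_4 = 285; x0_5 = 425; y0_5 = 120; x1_6 = 35; y1_6 = 70; x2_7 = 75; y2_7 = 155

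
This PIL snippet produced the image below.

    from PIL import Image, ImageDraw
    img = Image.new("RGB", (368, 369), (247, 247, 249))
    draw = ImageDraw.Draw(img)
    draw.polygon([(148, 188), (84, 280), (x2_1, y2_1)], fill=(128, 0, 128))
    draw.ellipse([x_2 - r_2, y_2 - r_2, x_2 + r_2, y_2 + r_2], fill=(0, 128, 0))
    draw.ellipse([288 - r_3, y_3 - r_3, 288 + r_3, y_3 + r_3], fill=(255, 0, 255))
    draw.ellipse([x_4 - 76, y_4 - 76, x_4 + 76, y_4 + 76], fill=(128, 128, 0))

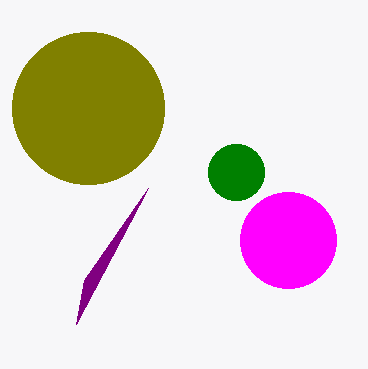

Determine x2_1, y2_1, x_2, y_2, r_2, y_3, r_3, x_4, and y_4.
x2_1 = 76; y2_1 = 324; x_2 = 236; y_2 = 172; r_2 = 28; y_3 = 240; r_3 = 48; x_4 = 88; y_4 = 108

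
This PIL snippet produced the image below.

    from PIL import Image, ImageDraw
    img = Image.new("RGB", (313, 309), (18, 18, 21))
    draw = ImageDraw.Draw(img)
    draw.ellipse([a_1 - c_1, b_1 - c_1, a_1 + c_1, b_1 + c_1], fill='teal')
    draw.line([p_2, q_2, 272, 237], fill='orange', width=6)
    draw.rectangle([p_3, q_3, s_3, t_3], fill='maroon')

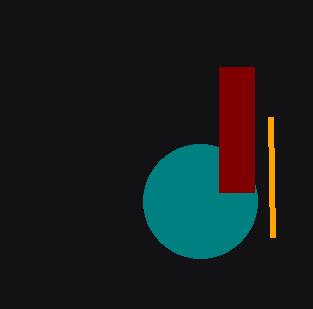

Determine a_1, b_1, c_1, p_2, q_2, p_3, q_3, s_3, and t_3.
a_1 = 200
b_1 = 201
c_1 = 57
p_2 = 270
q_2 = 117
p_3 = 219
q_3 = 67
s_3 = 254
t_3 = 192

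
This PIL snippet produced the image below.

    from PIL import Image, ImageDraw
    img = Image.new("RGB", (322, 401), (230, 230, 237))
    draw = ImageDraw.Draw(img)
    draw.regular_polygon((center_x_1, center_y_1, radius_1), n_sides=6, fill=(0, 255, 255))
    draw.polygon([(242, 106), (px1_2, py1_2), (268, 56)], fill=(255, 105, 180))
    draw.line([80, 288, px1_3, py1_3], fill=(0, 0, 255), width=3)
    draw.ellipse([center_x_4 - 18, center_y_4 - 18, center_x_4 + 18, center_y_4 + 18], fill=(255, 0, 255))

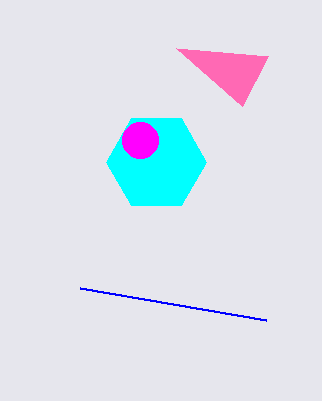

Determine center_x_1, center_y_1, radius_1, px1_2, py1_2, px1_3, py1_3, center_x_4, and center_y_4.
center_x_1 = 156, center_y_1 = 162, radius_1 = 50, px1_2 = 176, py1_2 = 48, px1_3 = 266, py1_3 = 320, center_x_4 = 140, center_y_4 = 140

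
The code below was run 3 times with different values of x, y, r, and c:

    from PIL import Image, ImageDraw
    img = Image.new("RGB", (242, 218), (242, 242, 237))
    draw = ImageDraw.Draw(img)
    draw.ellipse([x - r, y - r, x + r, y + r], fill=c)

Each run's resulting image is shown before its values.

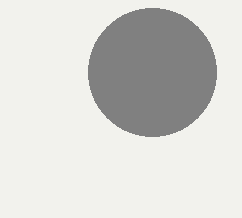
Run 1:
x = 152
y = 72
r = 64
c = 'gray'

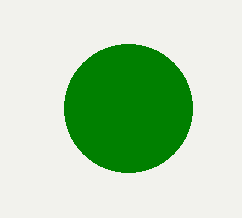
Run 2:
x = 128; y = 108; r = 64; c = 'green'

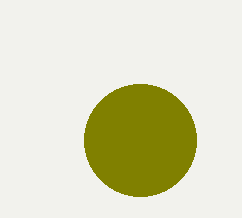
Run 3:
x = 140, y = 140, r = 56, c = 'olive'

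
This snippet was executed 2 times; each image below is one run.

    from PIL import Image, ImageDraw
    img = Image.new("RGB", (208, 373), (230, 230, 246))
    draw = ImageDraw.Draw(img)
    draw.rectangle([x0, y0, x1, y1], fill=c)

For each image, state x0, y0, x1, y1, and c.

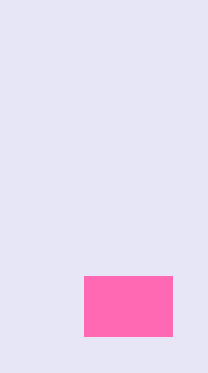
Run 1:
x0 = 84
y0 = 276
x1 = 172
y1 = 336
c = 'hotpink'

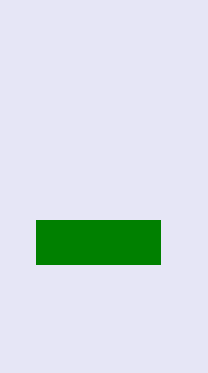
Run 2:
x0 = 36
y0 = 220
x1 = 160
y1 = 264
c = 'green'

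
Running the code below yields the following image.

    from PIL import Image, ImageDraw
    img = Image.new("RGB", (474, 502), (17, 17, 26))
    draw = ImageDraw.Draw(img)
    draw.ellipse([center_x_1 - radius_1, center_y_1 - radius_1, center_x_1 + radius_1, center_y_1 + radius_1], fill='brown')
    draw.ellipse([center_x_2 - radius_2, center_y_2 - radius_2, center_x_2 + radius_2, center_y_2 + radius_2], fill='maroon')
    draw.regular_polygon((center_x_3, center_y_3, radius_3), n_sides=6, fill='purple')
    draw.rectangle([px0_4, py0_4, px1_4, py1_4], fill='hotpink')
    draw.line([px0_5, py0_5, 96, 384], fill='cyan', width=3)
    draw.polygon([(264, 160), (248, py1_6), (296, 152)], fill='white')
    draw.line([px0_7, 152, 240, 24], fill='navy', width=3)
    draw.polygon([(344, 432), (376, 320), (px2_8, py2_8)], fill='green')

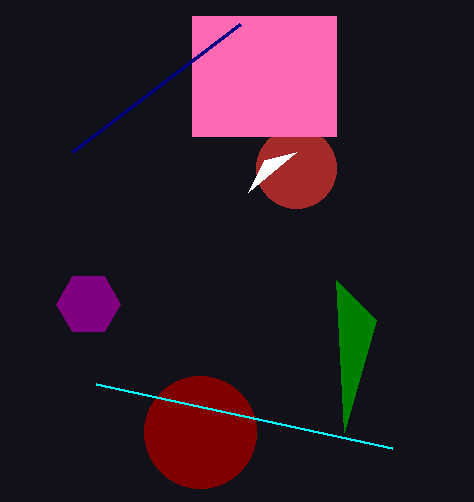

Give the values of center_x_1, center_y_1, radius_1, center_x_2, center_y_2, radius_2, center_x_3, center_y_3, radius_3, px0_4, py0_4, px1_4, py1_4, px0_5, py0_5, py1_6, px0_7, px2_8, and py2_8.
center_x_1 = 296; center_y_1 = 168; radius_1 = 40; center_x_2 = 200; center_y_2 = 432; radius_2 = 56; center_x_3 = 88; center_y_3 = 304; radius_3 = 32; px0_4 = 192; py0_4 = 16; px1_4 = 336; py1_4 = 136; px0_5 = 392; py0_5 = 448; py1_6 = 192; px0_7 = 72; px2_8 = 336; py2_8 = 280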